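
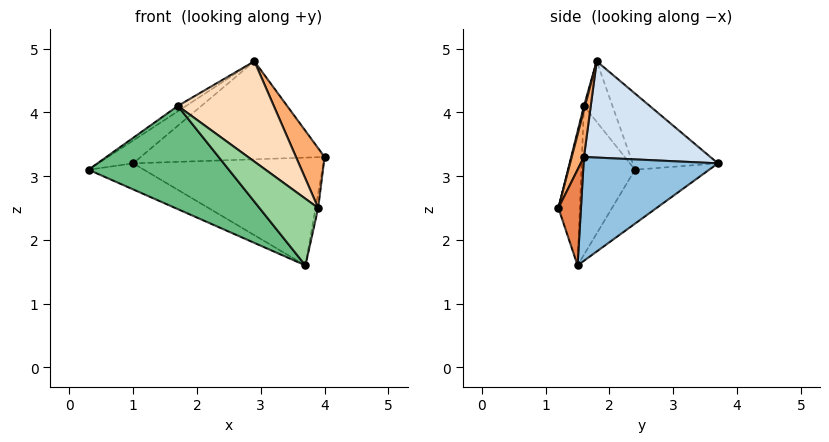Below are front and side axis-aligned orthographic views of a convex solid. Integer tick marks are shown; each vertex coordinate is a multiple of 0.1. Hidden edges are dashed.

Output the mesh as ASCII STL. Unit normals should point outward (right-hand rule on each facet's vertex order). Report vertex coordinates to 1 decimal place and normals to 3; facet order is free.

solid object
 facet normal -0.335 0.250 -0.909
  outer loop
   vertex 3.7 1.5 1.6
   vertex 0.3 2.4 3.1
   vertex 1.0 3.7 3.2
  endloop
 endfacet
 facet normal 0.570 0.808 -0.148
  outer loop
   vertex 3.7 1.5 1.6
   vertex 1.0 3.7 3.2
   vertex 4.0 1.6 3.3
  endloop
 endfacet
 facet normal -0.502 0.206 0.840
  outer loop
   vertex 2.9 1.8 4.8
   vertex 1.0 3.7 3.2
   vertex 0.3 2.4 3.1
  endloop
 endfacet
 facet normal 0.542 0.788 0.292
  outer loop
   vertex 2.9 1.8 4.8
   vertex 4.0 1.6 3.3
   vertex 1.0 3.7 3.2
  endloop
 endfacet
 facet normal 0.977 0.114 -0.179
  outer loop
   vertex 3.9 1.2 2.5
   vertex 3.7 1.5 1.6
   vertex 4.0 1.6 3.3
  endloop
 endfacet
 facet normal 0.363 -0.851 0.380
  outer loop
   vertex 3.9 1.2 2.5
   vertex 4.0 1.6 3.3
   vertex 2.9 1.8 4.8
  endloop
 endfacet
 facet normal -0.517 0.150 0.843
  outer loop
   vertex 1.7 1.6 4.1
   vertex 2.9 1.8 4.8
   vertex 0.3 2.4 3.1
  endloop
 endfacet
 facet normal 0.011 -0.966 0.257
  outer loop
   vertex 1.7 1.6 4.1
   vertex 3.9 1.2 2.5
   vertex 2.9 1.8 4.8
  endloop
 endfacet
 facet normal -0.346 -0.907 -0.241
  outer loop
   vertex 1.7 1.6 4.1
   vertex 0.3 2.4 3.1
   vertex 3.7 1.5 1.6
  endloop
 endfacet
 facet normal -0.334 -0.914 -0.230
  outer loop
   vertex 1.7 1.6 4.1
   vertex 3.7 1.5 1.6
   vertex 3.9 1.2 2.5
  endloop
 endfacet
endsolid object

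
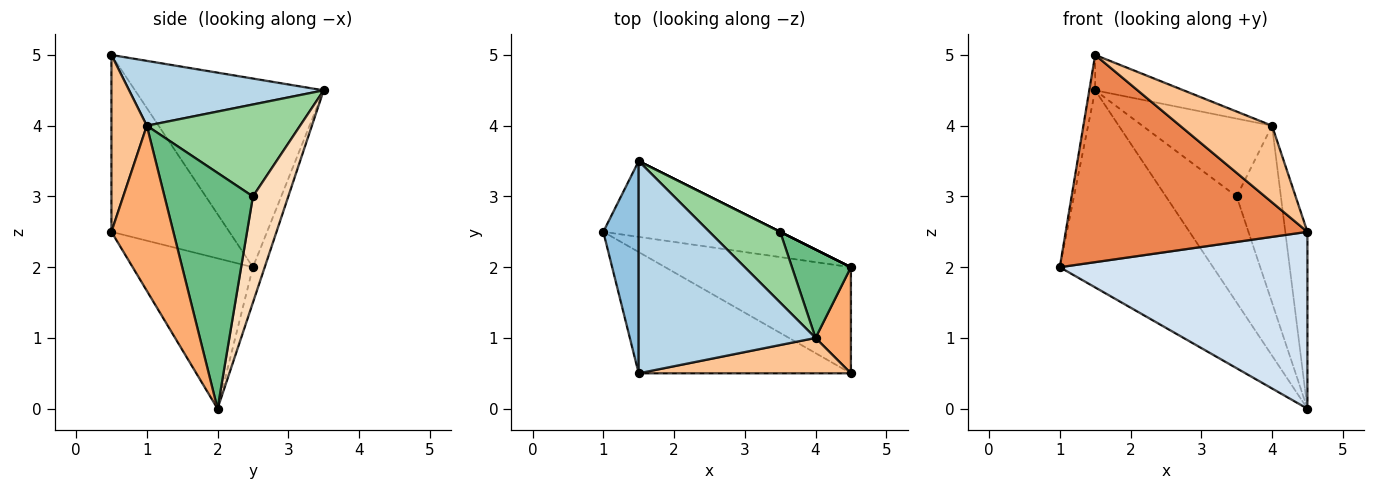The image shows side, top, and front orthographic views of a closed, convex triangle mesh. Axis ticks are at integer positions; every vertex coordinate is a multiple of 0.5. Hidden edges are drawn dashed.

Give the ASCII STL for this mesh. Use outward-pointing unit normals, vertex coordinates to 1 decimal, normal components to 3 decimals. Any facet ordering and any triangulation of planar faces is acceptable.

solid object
 facet normal -0.072 0.931 -0.358
  outer loop
   vertex 1.5 3.5 4.5
   vertex 4.5 2.0 0.0
   vertex 1.0 2.5 2.0
  endloop
 endfacet
 facet normal -0.982 0.031 0.184
  outer loop
   vertex 1.5 3.5 4.5
   vertex 1.0 2.5 2.0
   vertex 1.5 0.5 5.0
  endloop
 endfacet
 facet normal 0.340 0.155 0.928
  outer loop
   vertex 4.0 1.0 4.0
   vertex 1.5 3.5 4.5
   vertex 1.5 0.5 5.0
  endloop
 endfacet
 facet normal -0.384 -0.792 -0.475
  outer loop
   vertex 4.5 0.5 2.5
   vertex 1.0 2.5 2.0
   vertex 4.5 2.0 0.0
  endloop
 endfacet
 facet normal -0.388 -0.795 -0.466
  outer loop
   vertex 4.5 0.5 2.5
   vertex 1.5 0.5 5.0
   vertex 1.0 2.5 2.0
  endloop
 endfacet
 facet normal 0.923 0.330 0.198
  outer loop
   vertex 4.5 0.5 2.5
   vertex 4.5 2.0 0.0
   vertex 4.0 1.0 4.0
  endloop
 endfacet
 facet normal 0.330 -0.857 0.396
  outer loop
   vertex 4.5 0.5 2.5
   vertex 4.0 1.0 4.0
   vertex 1.5 0.5 5.0
  endloop
 endfacet
 facet normal 0.447 0.894 0.000
  outer loop
   vertex 3.5 2.5 3.0
   vertex 4.5 2.0 0.0
   vertex 1.5 3.5 4.5
  endloop
 endfacet
 facet normal 0.873 0.436 0.218
  outer loop
   vertex 3.5 2.5 3.0
   vertex 4.0 1.0 4.0
   vertex 4.5 2.0 0.0
  endloop
 endfacet
 facet normal 0.658 0.557 0.506
  outer loop
   vertex 3.5 2.5 3.0
   vertex 1.5 3.5 4.5
   vertex 4.0 1.0 4.0
  endloop
 endfacet
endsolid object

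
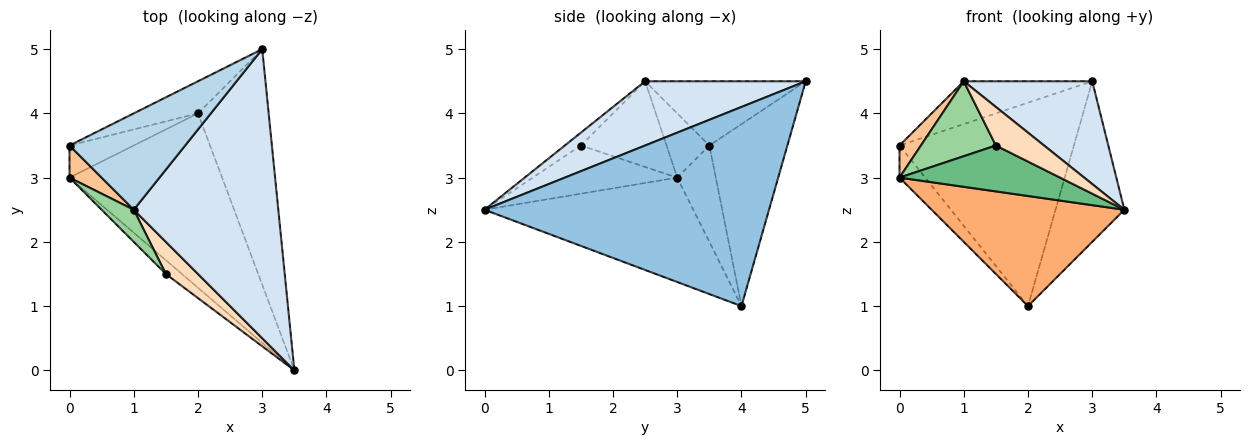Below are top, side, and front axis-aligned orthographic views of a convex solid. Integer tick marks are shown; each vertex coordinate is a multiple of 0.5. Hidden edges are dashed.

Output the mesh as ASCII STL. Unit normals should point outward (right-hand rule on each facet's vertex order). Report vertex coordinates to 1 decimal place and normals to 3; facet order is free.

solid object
 facet normal -0.404 0.903 -0.143
  outer loop
   vertex 2.0 4.0 1.0
   vertex 0.0 3.5 3.5
   vertex 3.0 5.0 4.5
  endloop
 endfacet
 facet normal 0.919 0.222 -0.326
  outer loop
   vertex 2.0 4.0 1.0
   vertex 3.0 5.0 4.5
   vertex 3.5 0.0 2.5
  endloop
 endfacet
 facet normal -0.453 0.362 0.815
  outer loop
   vertex 1.0 2.5 4.5
   vertex 3.0 5.0 4.5
   vertex 0.0 3.5 3.5
  endloop
 endfacet
 facet normal 0.386 -0.309 0.869
  outer loop
   vertex 1.0 2.5 4.5
   vertex 3.5 0.0 2.5
   vertex 3.0 5.0 4.5
  endloop
 endfacet
 facet normal -0.728 0.485 -0.485
  outer loop
   vertex 0.0 3.0 3.0
   vertex 0.0 3.5 3.5
   vertex 2.0 4.0 1.0
  endloop
 endfacet
 facet normal -0.501 -0.462 -0.732
  outer loop
   vertex 0.0 3.0 3.0
   vertex 2.0 4.0 1.0
   vertex 3.5 0.0 2.5
  endloop
 endfacet
 facet normal -0.816 -0.408 0.408
  outer loop
   vertex 0.0 3.0 3.0
   vertex 1.0 2.5 4.5
   vertex 0.0 3.5 3.5
  endloop
 endfacet
 facet normal -0.248 -0.744 0.620
  outer loop
   vertex 1.5 1.5 3.5
   vertex 3.5 0.0 2.5
   vertex 1.0 2.5 4.5
  endloop
 endfacet
 facet normal -0.653 -0.725 -0.218
  outer loop
   vertex 1.5 1.5 3.5
   vertex 0.0 3.0 3.0
   vertex 3.5 0.0 2.5
  endloop
 endfacet
 facet normal -0.724 -0.634 0.272
  outer loop
   vertex 1.5 1.5 3.5
   vertex 1.0 2.5 4.5
   vertex 0.0 3.0 3.0
  endloop
 endfacet
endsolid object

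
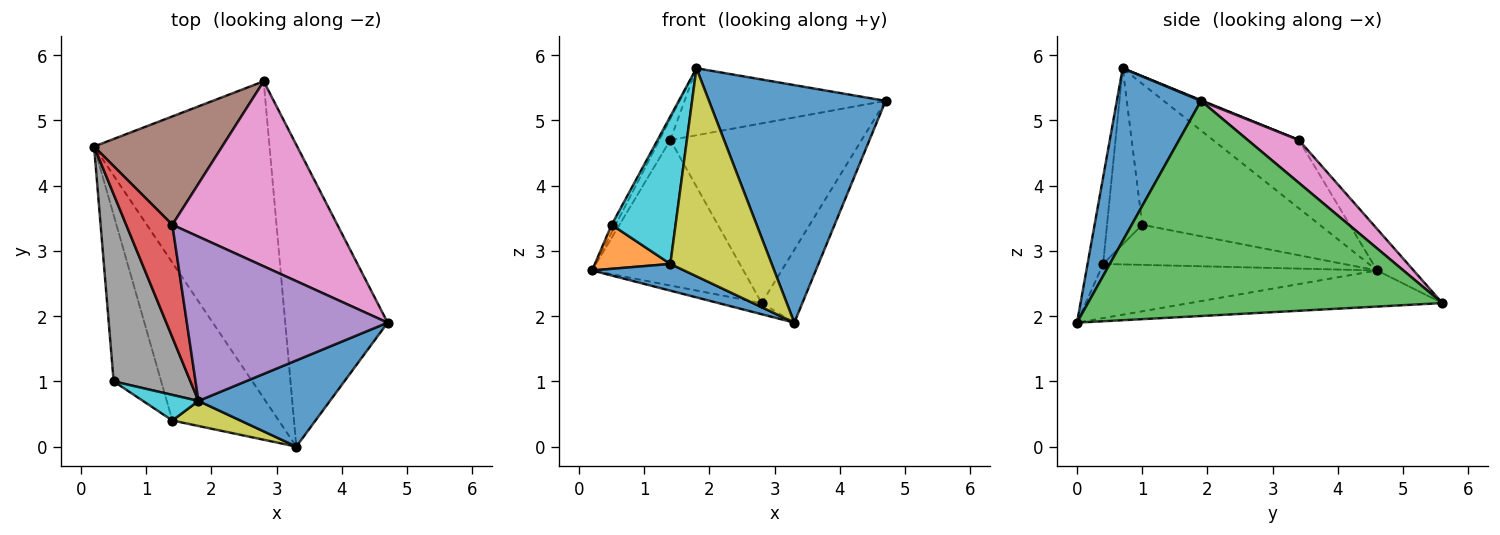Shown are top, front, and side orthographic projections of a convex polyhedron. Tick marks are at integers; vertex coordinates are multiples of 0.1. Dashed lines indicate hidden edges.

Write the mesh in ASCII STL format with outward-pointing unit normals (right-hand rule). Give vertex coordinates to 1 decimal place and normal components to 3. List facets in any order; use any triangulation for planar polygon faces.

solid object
 facet normal 0.409 -0.858 0.311
  outer loop
   vertex 3.3 0.0 1.9
   vertex 4.7 1.9 5.3
   vertex 1.8 0.7 5.8
  endloop
 endfacet
 facet normal -0.201 0.034 -0.979
  outer loop
   vertex 2.8 5.6 2.2
   vertex 3.3 0.0 1.9
   vertex 0.2 4.6 2.7
  endloop
 endfacet
 facet normal 0.898 0.103 -0.427
  outer loop
   vertex 2.8 5.6 2.2
   vertex 4.7 1.9 5.3
   vertex 3.3 0.0 1.9
  endloop
 endfacet
 facet normal -0.824 0.105 0.557
  outer loop
   vertex 1.4 3.4 4.7
   vertex 0.2 4.6 2.7
   vertex 1.8 0.7 5.8
  endloop
 endfacet
 facet normal 0.003 0.378 0.926
  outer loop
   vertex 1.4 3.4 4.7
   vertex 1.8 0.7 5.8
   vertex 4.7 1.9 5.3
  endloop
 endfacet
 facet normal -0.190 0.787 0.586
  outer loop
   vertex 1.4 3.4 4.7
   vertex 2.8 5.6 2.2
   vertex 0.2 4.6 2.7
  endloop
 endfacet
 facet normal 0.183 0.685 0.705
  outer loop
   vertex 1.4 3.4 4.7
   vertex 4.7 1.9 5.3
   vertex 2.8 5.6 2.2
  endloop
 endfacet
 facet normal -0.878 0.020 0.478
  outer loop
   vertex 0.5 1.0 3.4
   vertex 1.8 0.7 5.8
   vertex 0.2 4.6 2.7
  endloop
 endfacet
 facet normal -0.151 -0.981 0.118
  outer loop
   vertex 1.4 0.4 2.8
   vertex 3.3 0.0 1.9
   vertex 1.8 0.7 5.8
  endloop
 endfacet
 facet normal -0.477 -0.866 0.150
  outer loop
   vertex 1.4 0.4 2.8
   vertex 1.8 0.7 5.8
   vertex 0.5 1.0 3.4
  endloop
 endfacet
 facet normal -0.449 -0.149 -0.881
  outer loop
   vertex 1.4 0.4 2.8
   vertex 0.2 4.6 2.7
   vertex 3.3 0.0 1.9
  endloop
 endfacet
 facet normal -0.632 -0.198 -0.749
  outer loop
   vertex 1.4 0.4 2.8
   vertex 0.5 1.0 3.4
   vertex 0.2 4.6 2.7
  endloop
 endfacet
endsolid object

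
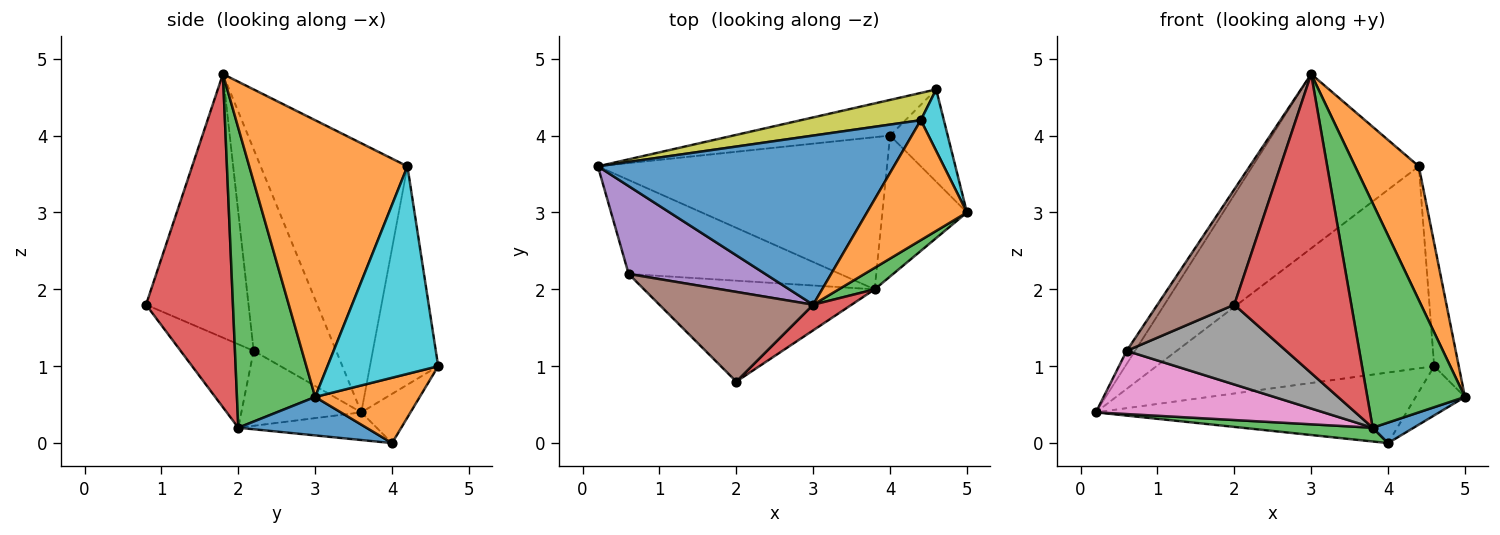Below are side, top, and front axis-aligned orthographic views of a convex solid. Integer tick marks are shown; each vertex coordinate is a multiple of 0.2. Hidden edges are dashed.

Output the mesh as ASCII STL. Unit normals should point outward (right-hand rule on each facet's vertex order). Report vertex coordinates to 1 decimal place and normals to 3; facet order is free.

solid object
 facet normal -0.535 0.606 0.588
  outer loop
   vertex 4.4 4.2 3.6
   vertex 0.2 3.6 0.4
   vertex 3.0 1.8 4.8
  endloop
 endfacet
 facet normal 0.880 -0.354 0.318
  outer loop
   vertex 4.4 4.2 3.6
   vertex 3.0 1.8 4.8
   vertex 5.0 3.0 0.6
  endloop
 endfacet
 facet normal 0.624 -0.778 0.075
  outer loop
   vertex 3.8 2.0 0.2
   vertex 5.0 3.0 0.6
   vertex 3.0 1.8 4.8
  endloop
 endfacet
 facet normal 0.595 -0.801 0.069
  outer loop
   vertex 3.8 2.0 0.2
   vertex 3.0 1.8 4.8
   vertex 2.0 0.8 1.8
  endloop
 endfacet
 facet normal -0.825 0.084 0.559
  outer loop
   vertex 0.6 2.2 1.2
   vertex 3.0 1.8 4.8
   vertex 0.2 3.6 0.4
  endloop
 endfacet
 facet normal -0.725 -0.544 0.423
  outer loop
   vertex 0.6 2.2 1.2
   vertex 2.0 0.8 1.8
   vertex 3.0 1.8 4.8
  endloop
 endfacet
 facet normal -0.282 -0.535 -0.796
  outer loop
   vertex 0.6 2.2 1.2
   vertex 0.2 3.6 0.4
   vertex 3.8 2.0 0.2
  endloop
 endfacet
 facet normal -0.273 -0.597 -0.755
  outer loop
   vertex 0.6 2.2 1.2
   vertex 3.8 2.0 0.2
   vertex 2.0 0.8 1.8
  endloop
 endfacet
 facet normal -0.237 0.963 0.130
  outer loop
   vertex 4.6 4.6 1.0
   vertex 0.2 3.6 0.4
   vertex 4.4 4.2 3.6
  endloop
 endfacet
 facet normal 0.970 0.216 0.108
  outer loop
   vertex 4.6 4.6 1.0
   vertex 4.4 4.2 3.6
   vertex 5.0 3.0 0.6
  endloop
 endfacet
 facet normal 0.410 -0.131 -0.902
  outer loop
   vertex 4.0 4.0 0.0
   vertex 5.0 3.0 0.6
   vertex 3.8 2.0 0.2
  endloop
 endfacet
 facet normal 0.707 0.333 -0.624
  outer loop
   vertex 4.0 4.0 0.0
   vertex 4.6 4.6 1.0
   vertex 5.0 3.0 0.6
  endloop
 endfacet
 facet normal -0.095 -0.090 -0.991
  outer loop
   vertex 4.0 4.0 0.0
   vertex 3.8 2.0 0.2
   vertex 0.2 3.6 0.4
  endloop
 endfacet
 facet normal -0.140 0.884 -0.446
  outer loop
   vertex 4.0 4.0 0.0
   vertex 0.2 3.6 0.4
   vertex 4.6 4.6 1.0
  endloop
 endfacet
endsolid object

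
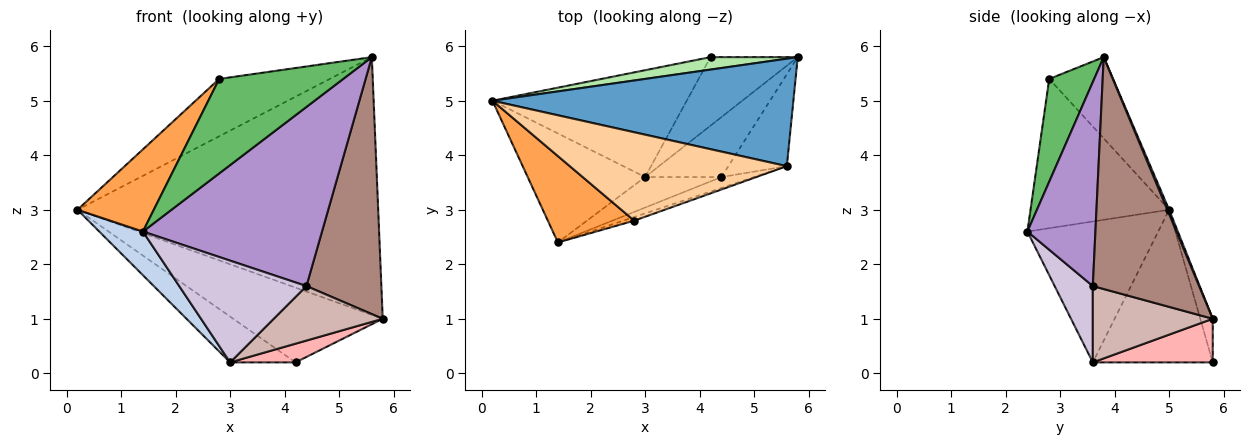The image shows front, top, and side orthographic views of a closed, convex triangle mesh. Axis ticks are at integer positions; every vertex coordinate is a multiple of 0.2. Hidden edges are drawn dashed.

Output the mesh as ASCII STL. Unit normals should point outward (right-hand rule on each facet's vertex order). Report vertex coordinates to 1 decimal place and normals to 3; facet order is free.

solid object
 facet normal 0.006 0.923 0.385
  outer loop
   vertex 5.6 3.8 5.8
   vertex 5.8 5.8 1.0
   vertex 0.2 5.0 3.0
  endloop
 endfacet
 facet normal -0.744 -0.248 -0.620
  outer loop
   vertex 3.0 3.6 0.2
   vertex 1.4 2.4 2.6
   vertex 0.2 5.0 3.0
  endloop
 endfacet
 facet normal -0.781 -0.430 0.452
  outer loop
   vertex 2.8 2.8 5.4
   vertex 0.2 5.0 3.0
   vertex 1.4 2.4 2.6
  endloop
 endfacet
 facet normal -0.300 0.519 0.800
  outer loop
   vertex 2.8 2.8 5.4
   vertex 5.6 3.8 5.8
   vertex 0.2 5.0 3.0
  endloop
 endfacet
 facet normal 0.341 -0.939 -0.036
  outer loop
   vertex 2.8 2.8 5.4
   vertex 1.4 2.4 2.6
   vertex 5.6 3.8 5.8
  endloop
 endfacet
 facet normal -0.082 0.983 0.164
  outer loop
   vertex 4.2 5.8 0.2
   vertex 0.2 5.0 3.0
   vertex 5.8 5.8 1.0
  endloop
 endfacet
 facet normal -0.585 0.319 -0.745
  outer loop
   vertex 4.2 5.8 0.2
   vertex 3.0 3.6 0.2
   vertex 0.2 5.0 3.0
  endloop
 endfacet
 facet normal 0.434 -0.237 -0.869
  outer loop
   vertex 4.2 5.8 0.2
   vertex 5.8 5.8 1.0
   vertex 3.0 3.6 0.2
  endloop
 endfacet
 facet normal 0.354 -0.933 -0.057
  outer loop
   vertex 4.4 3.6 1.6
   vertex 5.6 3.8 5.8
   vertex 1.4 2.4 2.6
  endloop
 endfacet
 facet normal 0.276 -0.921 -0.276
  outer loop
   vertex 4.4 3.6 1.6
   vertex 1.4 2.4 2.6
   vertex 3.0 3.6 0.2
  endloop
 endfacet
 facet normal 0.800 -0.564 -0.202
  outer loop
   vertex 4.4 3.6 1.6
   vertex 5.8 5.8 1.0
   vertex 5.6 3.8 5.8
  endloop
 endfacet
 facet normal 0.595 -0.541 -0.595
  outer loop
   vertex 4.4 3.6 1.6
   vertex 3.0 3.6 0.2
   vertex 5.8 5.8 1.0
  endloop
 endfacet
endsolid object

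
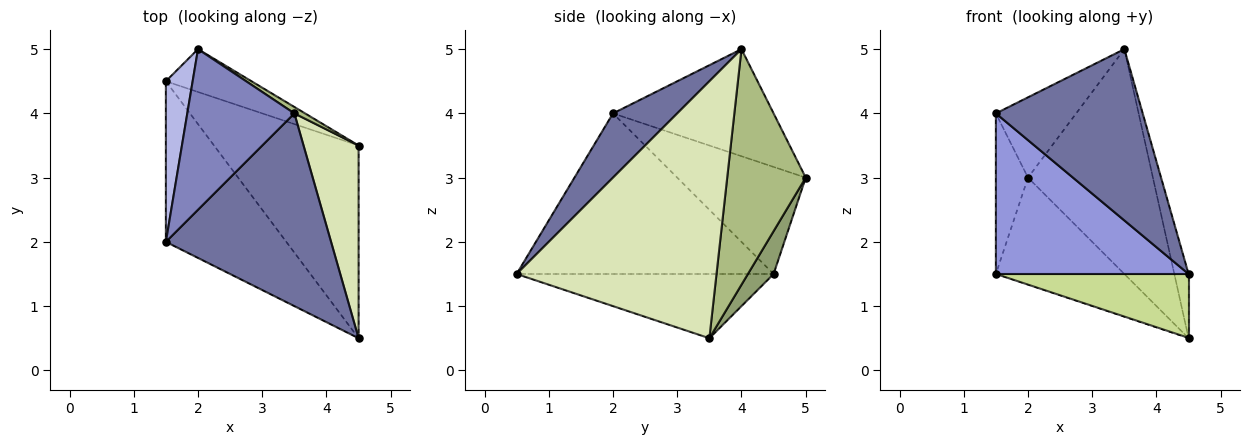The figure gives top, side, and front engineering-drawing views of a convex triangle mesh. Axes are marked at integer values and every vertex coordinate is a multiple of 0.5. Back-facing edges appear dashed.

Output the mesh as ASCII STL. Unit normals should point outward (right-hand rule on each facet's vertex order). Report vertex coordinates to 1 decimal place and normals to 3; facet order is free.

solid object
 facet normal 0.279 -0.638 0.718
  outer loop
   vertex 3.5 4.0 5.0
   vertex 1.5 2.0 4.0
   vertex 4.5 0.5 1.5
  endloop
 endfacet
 facet normal -0.667 0.333 0.667
  outer loop
   vertex 3.5 4.0 5.0
   vertex 2.0 5.0 3.0
   vertex 1.5 2.0 4.0
  endloop
 endfacet
 facet normal -0.686 -0.514 -0.514
  outer loop
   vertex 1.5 4.5 1.5
   vertex 4.5 0.5 1.5
   vertex 1.5 2.0 4.0
  endloop
 endfacet
 facet normal -0.943 0.236 0.236
  outer loop
   vertex 1.5 4.5 1.5
   vertex 1.5 2.0 4.0
   vertex 2.0 5.0 3.0
  endloop
 endfacet
 facet normal 0.183 0.913 -0.365
  outer loop
   vertex 4.5 3.5 0.5
   vertex 1.5 4.5 1.5
   vertex 2.0 5.0 3.0
  endloop
 endfacet
 facet normal 0.532 0.846 0.024
  outer loop
   vertex 4.5 3.5 0.5
   vertex 2.0 5.0 3.0
   vertex 3.5 4.0 5.0
  endloop
 endfacet
 facet normal -0.389 -0.291 -0.874
  outer loop
   vertex 4.5 3.5 0.5
   vertex 4.5 0.5 1.5
   vertex 1.5 4.5 1.5
  endloop
 endfacet
 facet normal 0.975 0.070 0.209
  outer loop
   vertex 4.5 3.5 0.5
   vertex 3.5 4.0 5.0
   vertex 4.5 0.5 1.5
  endloop
 endfacet
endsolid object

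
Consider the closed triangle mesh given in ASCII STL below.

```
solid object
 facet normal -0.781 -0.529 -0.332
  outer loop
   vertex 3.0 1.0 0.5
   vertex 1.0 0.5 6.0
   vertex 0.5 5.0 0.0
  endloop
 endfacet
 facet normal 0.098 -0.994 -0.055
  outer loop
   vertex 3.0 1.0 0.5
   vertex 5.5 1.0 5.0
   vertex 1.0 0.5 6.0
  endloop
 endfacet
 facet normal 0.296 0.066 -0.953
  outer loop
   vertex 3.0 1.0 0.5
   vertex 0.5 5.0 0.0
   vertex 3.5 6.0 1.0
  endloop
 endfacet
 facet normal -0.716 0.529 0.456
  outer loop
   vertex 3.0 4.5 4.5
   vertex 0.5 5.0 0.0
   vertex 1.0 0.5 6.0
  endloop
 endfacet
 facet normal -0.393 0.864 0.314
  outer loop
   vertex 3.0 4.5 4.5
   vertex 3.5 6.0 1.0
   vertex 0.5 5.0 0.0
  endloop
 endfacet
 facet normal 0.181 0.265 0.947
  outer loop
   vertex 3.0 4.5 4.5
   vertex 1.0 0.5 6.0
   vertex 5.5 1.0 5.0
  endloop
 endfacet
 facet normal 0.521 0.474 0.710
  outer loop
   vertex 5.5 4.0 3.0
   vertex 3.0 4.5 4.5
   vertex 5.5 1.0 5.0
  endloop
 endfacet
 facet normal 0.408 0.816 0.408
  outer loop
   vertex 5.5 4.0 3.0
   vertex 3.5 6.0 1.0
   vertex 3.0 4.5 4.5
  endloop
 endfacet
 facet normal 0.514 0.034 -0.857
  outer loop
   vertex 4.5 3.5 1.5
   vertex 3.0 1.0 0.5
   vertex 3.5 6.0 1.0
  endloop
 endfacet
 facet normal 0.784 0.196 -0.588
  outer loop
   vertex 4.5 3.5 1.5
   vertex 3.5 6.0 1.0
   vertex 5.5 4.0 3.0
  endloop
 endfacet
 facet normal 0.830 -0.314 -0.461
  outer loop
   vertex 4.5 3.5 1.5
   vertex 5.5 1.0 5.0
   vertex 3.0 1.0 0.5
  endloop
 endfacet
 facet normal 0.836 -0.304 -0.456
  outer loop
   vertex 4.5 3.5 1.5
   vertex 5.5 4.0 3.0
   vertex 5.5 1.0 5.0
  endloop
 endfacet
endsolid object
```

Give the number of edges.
18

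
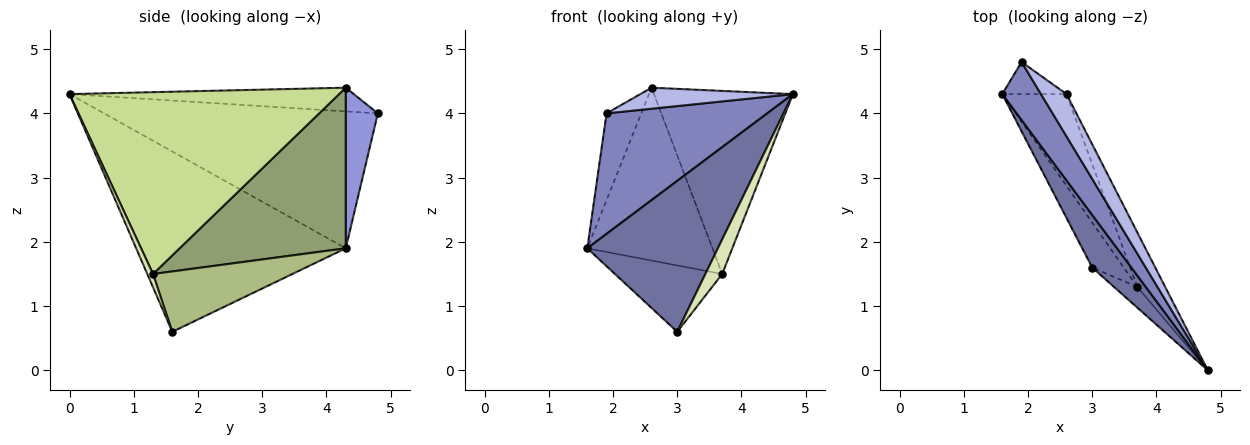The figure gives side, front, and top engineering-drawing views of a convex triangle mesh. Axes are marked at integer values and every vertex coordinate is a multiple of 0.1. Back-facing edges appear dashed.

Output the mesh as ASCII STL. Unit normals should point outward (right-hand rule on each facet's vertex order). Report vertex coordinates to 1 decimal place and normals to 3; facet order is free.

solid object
 facet normal -0.835 -0.520 0.181
  outer loop
   vertex 3.0 1.6 0.6
   vertex 4.8 0.0 4.3
   vertex 1.6 4.3 1.9
  endloop
 endfacet
 facet normal -0.838 -0.492 0.237
  outer loop
   vertex 1.9 4.8 4.0
   vertex 1.6 4.3 1.9
   vertex 4.8 0.0 4.3
  endloop
 endfacet
 facet normal 0.656 0.708 -0.262
  outer loop
   vertex 1.9 4.8 4.0
   vertex 2.6 4.3 4.4
   vertex 1.6 4.3 1.9
  endloop
 endfacet
 facet normal -0.639 -0.343 0.689
  outer loop
   vertex 1.9 4.8 4.0
   vertex 4.8 0.0 4.3
   vertex 2.6 4.3 4.4
  endloop
 endfacet
 facet normal 0.761 0.573 -0.304
  outer loop
   vertex 3.7 1.3 1.5
   vertex 1.6 4.3 1.9
   vertex 2.6 4.3 4.4
  endloop
 endfacet
 facet normal 0.732 0.564 -0.382
  outer loop
   vertex 3.7 1.3 1.5
   vertex 3.0 1.6 0.6
   vertex 1.6 4.3 1.9
  endloop
 endfacet
 facet normal 0.881 0.454 -0.135
  outer loop
   vertex 3.7 1.3 1.5
   vertex 2.6 4.3 4.4
   vertex 4.8 0.0 4.3
  endloop
 endfacet
 facet normal 0.280 -0.824 -0.493
  outer loop
   vertex 3.7 1.3 1.5
   vertex 4.8 0.0 4.3
   vertex 3.0 1.6 0.6
  endloop
 endfacet
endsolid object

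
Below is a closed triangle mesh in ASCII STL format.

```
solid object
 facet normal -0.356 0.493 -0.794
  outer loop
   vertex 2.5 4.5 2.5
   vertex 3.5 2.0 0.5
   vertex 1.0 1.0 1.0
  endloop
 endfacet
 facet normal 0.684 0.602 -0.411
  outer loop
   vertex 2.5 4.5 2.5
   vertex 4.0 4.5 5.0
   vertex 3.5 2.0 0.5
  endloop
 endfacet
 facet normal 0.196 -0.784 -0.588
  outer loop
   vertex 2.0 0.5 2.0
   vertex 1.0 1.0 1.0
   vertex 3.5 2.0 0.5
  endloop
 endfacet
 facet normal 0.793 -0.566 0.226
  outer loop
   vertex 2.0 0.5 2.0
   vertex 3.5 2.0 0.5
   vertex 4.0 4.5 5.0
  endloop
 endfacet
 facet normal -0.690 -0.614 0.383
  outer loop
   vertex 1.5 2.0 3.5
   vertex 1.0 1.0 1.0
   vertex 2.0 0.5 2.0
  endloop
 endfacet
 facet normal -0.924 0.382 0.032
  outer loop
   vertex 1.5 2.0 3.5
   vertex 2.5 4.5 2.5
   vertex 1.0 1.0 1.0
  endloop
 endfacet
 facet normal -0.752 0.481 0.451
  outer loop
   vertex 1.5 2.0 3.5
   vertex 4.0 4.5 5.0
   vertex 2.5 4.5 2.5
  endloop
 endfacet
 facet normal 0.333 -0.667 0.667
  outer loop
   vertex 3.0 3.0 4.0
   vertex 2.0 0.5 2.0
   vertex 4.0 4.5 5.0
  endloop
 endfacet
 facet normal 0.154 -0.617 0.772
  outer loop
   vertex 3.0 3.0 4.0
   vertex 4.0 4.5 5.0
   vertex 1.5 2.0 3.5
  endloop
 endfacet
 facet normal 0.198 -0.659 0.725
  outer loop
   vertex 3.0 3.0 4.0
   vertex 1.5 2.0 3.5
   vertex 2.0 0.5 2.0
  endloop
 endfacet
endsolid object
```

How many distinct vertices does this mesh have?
7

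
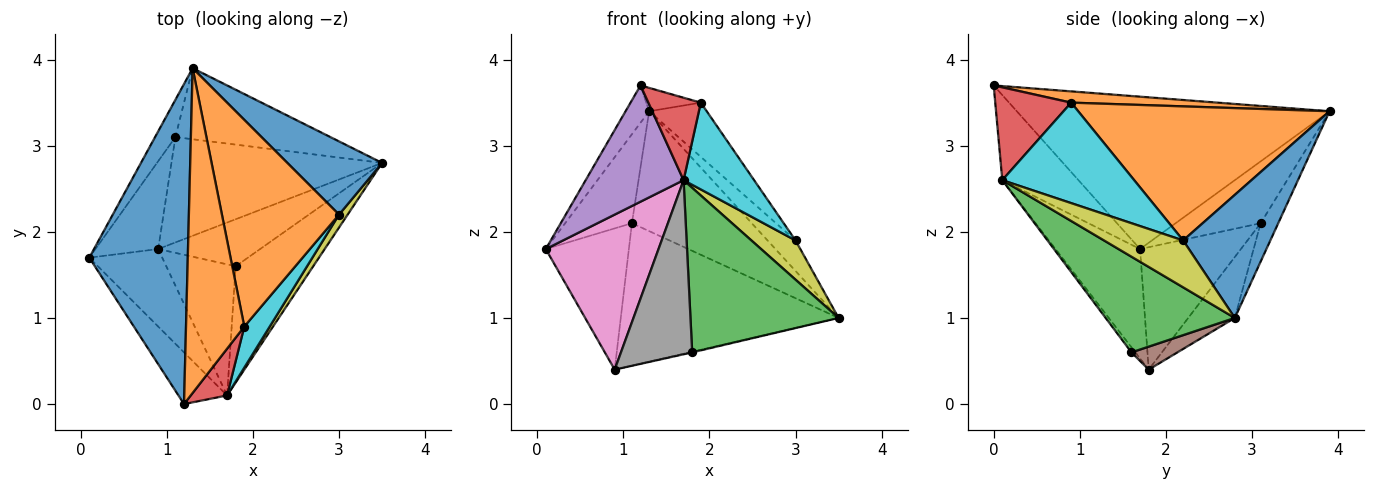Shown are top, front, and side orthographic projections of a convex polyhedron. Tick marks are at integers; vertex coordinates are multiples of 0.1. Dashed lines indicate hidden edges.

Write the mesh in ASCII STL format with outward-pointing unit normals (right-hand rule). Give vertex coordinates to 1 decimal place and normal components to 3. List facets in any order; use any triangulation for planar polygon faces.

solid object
 facet normal -0.838 0.063 0.542
  outer loop
   vertex 1.3 3.9 3.4
   vertex 0.1 1.7 1.8
   vertex 1.2 0.0 3.7
  endloop
 endfacet
 facet normal 0.189 0.070 0.979
  outer loop
   vertex 1.9 0.9 3.5
   vertex 1.3 3.9 3.4
   vertex 1.2 0.0 3.7
  endloop
 endfacet
 facet normal 0.580 -0.665 -0.470
  outer loop
   vertex 1.7 0.1 2.6
   vertex 1.8 1.6 0.6
   vertex 3.5 2.8 1.0
  endloop
 endfacet
 facet normal 0.783 -0.541 0.307
  outer loop
   vertex 1.7 0.1 2.6
   vertex 1.9 0.9 3.5
   vertex 1.2 0.0 3.7
  endloop
 endfacet
 facet normal -0.579 -0.745 -0.331
  outer loop
   vertex 1.7 0.1 2.6
   vertex 1.2 0.0 3.7
   vertex 0.1 1.7 1.8
  endloop
 endfacet
 facet normal 0.220 0.014 -0.975
  outer loop
   vertex 0.9 1.8 0.4
   vertex 3.5 2.8 1.0
   vertex 1.8 1.6 0.6
  endloop
 endfacet
 facet normal -0.557 -0.743 -0.371
  outer loop
   vertex 0.9 1.8 0.4
   vertex 1.7 0.1 2.6
   vertex 0.1 1.7 1.8
  endloop
 endfacet
 facet normal -0.044 -0.798 -0.601
  outer loop
   vertex 0.9 1.8 0.4
   vertex 1.8 1.6 0.6
   vertex 1.7 0.1 2.6
  endloop
 endfacet
 facet normal 0.862 -0.481 0.158
  outer loop
   vertex 3.0 2.2 1.9
   vertex 1.7 0.1 2.6
   vertex 3.5 2.8 1.0
  endloop
 endfacet
 facet normal 0.861 -0.460 0.218
  outer loop
   vertex 3.0 2.2 1.9
   vertex 1.9 0.9 3.5
   vertex 1.7 0.1 2.6
  endloop
 endfacet
 facet normal 0.768 0.247 0.591
  outer loop
   vertex 3.0 2.2 1.9
   vertex 3.5 2.8 1.0
   vertex 1.3 3.9 3.4
  endloop
 endfacet
 facet normal 0.742 0.170 0.648
  outer loop
   vertex 3.0 2.2 1.9
   vertex 1.3 3.9 3.4
   vertex 1.9 0.9 3.5
  endloop
 endfacet
 facet normal -0.125 0.853 -0.506
  outer loop
   vertex 1.1 3.1 2.1
   vertex 1.3 3.9 3.4
   vertex 3.5 2.8 1.0
  endloop
 endfacet
 facet normal -0.170 0.792 -0.586
  outer loop
   vertex 1.1 3.1 2.1
   vertex 3.5 2.8 1.0
   vertex 0.9 1.8 0.4
  endloop
 endfacet
 facet normal -0.762 0.598 -0.251
  outer loop
   vertex 1.1 3.1 2.1
   vertex 0.1 1.7 1.8
   vertex 1.3 3.9 3.4
  endloop
 endfacet
 facet normal -0.718 0.591 -0.368
  outer loop
   vertex 1.1 3.1 2.1
   vertex 0.9 1.8 0.4
   vertex 0.1 1.7 1.8
  endloop
 endfacet
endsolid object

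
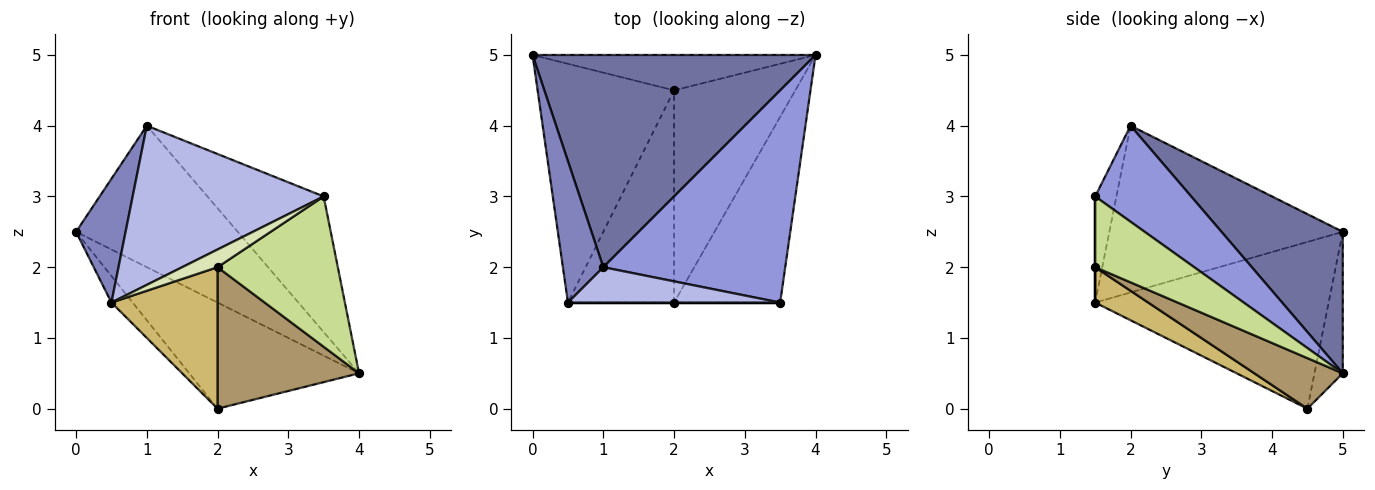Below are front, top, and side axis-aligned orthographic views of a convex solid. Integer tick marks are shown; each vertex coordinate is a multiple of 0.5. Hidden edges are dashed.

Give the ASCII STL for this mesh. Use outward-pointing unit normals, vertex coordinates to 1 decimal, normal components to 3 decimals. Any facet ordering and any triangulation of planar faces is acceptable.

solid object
 facet normal 0.384 0.512 0.768
  outer loop
   vertex 1.0 2.0 4.0
   vertex 4.0 5.0 0.5
   vertex 0.0 5.0 2.5
  endloop
 endfacet
 facet normal -0.952 -0.202 0.231
  outer loop
   vertex 1.0 2.0 4.0
   vertex 0.0 5.0 2.5
   vertex 0.5 1.5 1.5
  endloop
 endfacet
 facet normal 0.406 0.492 0.770
  outer loop
   vertex 3.5 1.5 3.0
   vertex 4.0 5.0 0.5
   vertex 1.0 2.0 4.0
  endloop
 endfacet
 facet normal -0.108 -0.970 0.216
  outer loop
   vertex 3.5 1.5 3.0
   vertex 1.0 2.0 4.0
   vertex 0.5 1.5 1.5
  endloop
 endfacet
 facet normal -0.156 0.937 -0.312
  outer loop
   vertex 2.0 4.5 0.0
   vertex 0.0 5.0 2.5
   vertex 4.0 5.0 0.5
  endloop
 endfacet
 facet normal -0.772 0.070 -0.632
  outer loop
   vertex 2.0 4.5 0.0
   vertex 0.5 1.5 1.5
   vertex 0.0 5.0 2.5
  endloop
 endfacet
 facet normal 0.460 -0.559 -0.690
  outer loop
   vertex 2.0 1.5 2.0
   vertex 4.0 5.0 0.5
   vertex 3.5 1.5 3.0
  endloop
 endfacet
 facet normal 0.000 -1.000 0.000
  outer loop
   vertex 2.0 1.5 2.0
   vertex 3.5 1.5 3.0
   vertex 0.5 1.5 1.5
  endloop
 endfacet
 facet normal 0.328 -0.524 -0.786
  outer loop
   vertex 2.0 1.5 2.0
   vertex 2.0 4.5 0.0
   vertex 4.0 5.0 0.5
  endloop
 endfacet
 facet normal 0.267 -0.535 -0.802
  outer loop
   vertex 2.0 1.5 2.0
   vertex 0.5 1.5 1.5
   vertex 2.0 4.5 0.0
  endloop
 endfacet
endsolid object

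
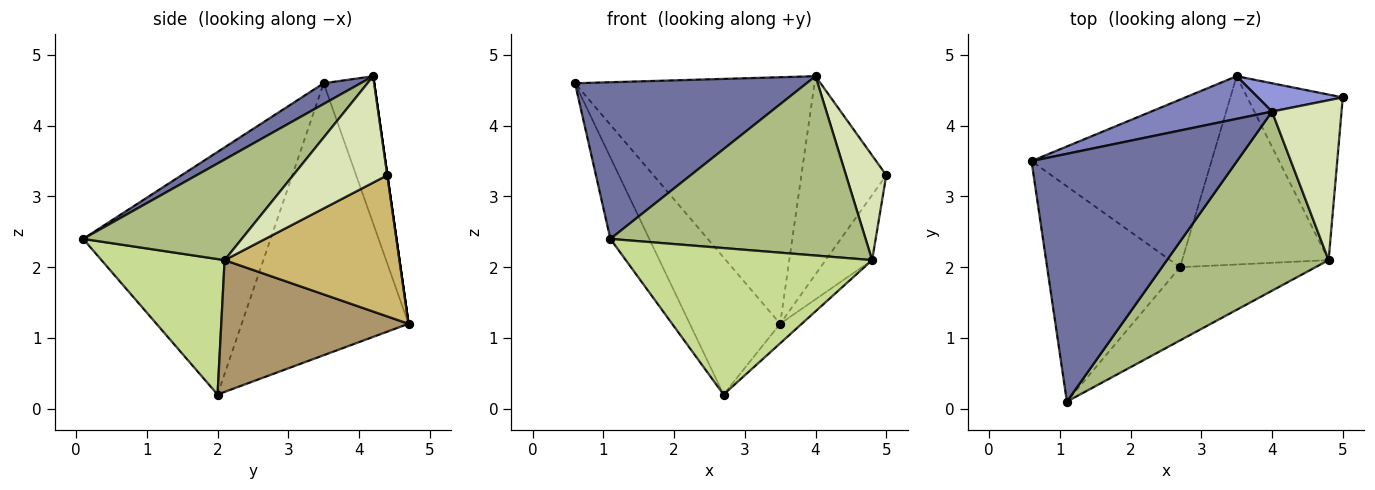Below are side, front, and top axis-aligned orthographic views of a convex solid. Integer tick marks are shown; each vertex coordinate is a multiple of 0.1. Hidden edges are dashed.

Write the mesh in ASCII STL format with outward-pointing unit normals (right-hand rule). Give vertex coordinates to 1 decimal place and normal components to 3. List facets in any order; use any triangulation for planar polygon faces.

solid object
 facet normal 0.085 -0.532 0.842
  outer loop
   vertex 4.0 4.2 4.7
   vertex 0.6 3.5 4.6
   vertex 1.1 0.1 2.4
  endloop
 endfacet
 facet normal -0.204 0.965 0.167
  outer loop
   vertex 4.0 4.2 4.7
   vertex 3.5 4.7 1.2
   vertex 0.6 3.5 4.6
  endloop
 endfacet
 facet normal 0.000 0.990 0.141
  outer loop
   vertex 4.0 4.2 4.7
   vertex 5.0 4.4 3.3
   vertex 3.5 4.7 1.2
  endloop
 endfacet
 facet normal -0.863 0.179 -0.473
  outer loop
   vertex 2.7 2.0 0.2
   vertex 1.1 0.1 2.4
   vertex 0.6 3.5 4.6
  endloop
 endfacet
 facet normal -0.760 0.411 -0.503
  outer loop
   vertex 2.7 2.0 0.2
   vertex 0.6 3.5 4.6
   vertex 3.5 4.7 1.2
  endloop
 endfacet
 facet normal 0.403 -0.648 0.647
  outer loop
   vertex 4.8 2.1 2.1
   vertex 4.0 4.2 4.7
   vertex 1.1 0.1 2.4
  endloop
 endfacet
 facet normal 0.408 -0.816 -0.408
  outer loop
   vertex 4.8 2.1 2.1
   vertex 1.1 0.1 2.4
   vertex 2.7 2.0 0.2
  endloop
 endfacet
 facet normal 0.788 -0.337 0.515
  outer loop
   vertex 4.8 2.1 2.1
   vertex 5.0 4.4 3.3
   vertex 4.0 4.2 4.7
  endloop
 endfacet
 facet normal 0.667 0.077 -0.741
  outer loop
   vertex 4.8 2.1 2.1
   vertex 2.7 2.0 0.2
   vertex 3.5 4.7 1.2
  endloop
 endfacet
 facet normal 0.809 0.215 -0.547
  outer loop
   vertex 4.8 2.1 2.1
   vertex 3.5 4.7 1.2
   vertex 5.0 4.4 3.3
  endloop
 endfacet
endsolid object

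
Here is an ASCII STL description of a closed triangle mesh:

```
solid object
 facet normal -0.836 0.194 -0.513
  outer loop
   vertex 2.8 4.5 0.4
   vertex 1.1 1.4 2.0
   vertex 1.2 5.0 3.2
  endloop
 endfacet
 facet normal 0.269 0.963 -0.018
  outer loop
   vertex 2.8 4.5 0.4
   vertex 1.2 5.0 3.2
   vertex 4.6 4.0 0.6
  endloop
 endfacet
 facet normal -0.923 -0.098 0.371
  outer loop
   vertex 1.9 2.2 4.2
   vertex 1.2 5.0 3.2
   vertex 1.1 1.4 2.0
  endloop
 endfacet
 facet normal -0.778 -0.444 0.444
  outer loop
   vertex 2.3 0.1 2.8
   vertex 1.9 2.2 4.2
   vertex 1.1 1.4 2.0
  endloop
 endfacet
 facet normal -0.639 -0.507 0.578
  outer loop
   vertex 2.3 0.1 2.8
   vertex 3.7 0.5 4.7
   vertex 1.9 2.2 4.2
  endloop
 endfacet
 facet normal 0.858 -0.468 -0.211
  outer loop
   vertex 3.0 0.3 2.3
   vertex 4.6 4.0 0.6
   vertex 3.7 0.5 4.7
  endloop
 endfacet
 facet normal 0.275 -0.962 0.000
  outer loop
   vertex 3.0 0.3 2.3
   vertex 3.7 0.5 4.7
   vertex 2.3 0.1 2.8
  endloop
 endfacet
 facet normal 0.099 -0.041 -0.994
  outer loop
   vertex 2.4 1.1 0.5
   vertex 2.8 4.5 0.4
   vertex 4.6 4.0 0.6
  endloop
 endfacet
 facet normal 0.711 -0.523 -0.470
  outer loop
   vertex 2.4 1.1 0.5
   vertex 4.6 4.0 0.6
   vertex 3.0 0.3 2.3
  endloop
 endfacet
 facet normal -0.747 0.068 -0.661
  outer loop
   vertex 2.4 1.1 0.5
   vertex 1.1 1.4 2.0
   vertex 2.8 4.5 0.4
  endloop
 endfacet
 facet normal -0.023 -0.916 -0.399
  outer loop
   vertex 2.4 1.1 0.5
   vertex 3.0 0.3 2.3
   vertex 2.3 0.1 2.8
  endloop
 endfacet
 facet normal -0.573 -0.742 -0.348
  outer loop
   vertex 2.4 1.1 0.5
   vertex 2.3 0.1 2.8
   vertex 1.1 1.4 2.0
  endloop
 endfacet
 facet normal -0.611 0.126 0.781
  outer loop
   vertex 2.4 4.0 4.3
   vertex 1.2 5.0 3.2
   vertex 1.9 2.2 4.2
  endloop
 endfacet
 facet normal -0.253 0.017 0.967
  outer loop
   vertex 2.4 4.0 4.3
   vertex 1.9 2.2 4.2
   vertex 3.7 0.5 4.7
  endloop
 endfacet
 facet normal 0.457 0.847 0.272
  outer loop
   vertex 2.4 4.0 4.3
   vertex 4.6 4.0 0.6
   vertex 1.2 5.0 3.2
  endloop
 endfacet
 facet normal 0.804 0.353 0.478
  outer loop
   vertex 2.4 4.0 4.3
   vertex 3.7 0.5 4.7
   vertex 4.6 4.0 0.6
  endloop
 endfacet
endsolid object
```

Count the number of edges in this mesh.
24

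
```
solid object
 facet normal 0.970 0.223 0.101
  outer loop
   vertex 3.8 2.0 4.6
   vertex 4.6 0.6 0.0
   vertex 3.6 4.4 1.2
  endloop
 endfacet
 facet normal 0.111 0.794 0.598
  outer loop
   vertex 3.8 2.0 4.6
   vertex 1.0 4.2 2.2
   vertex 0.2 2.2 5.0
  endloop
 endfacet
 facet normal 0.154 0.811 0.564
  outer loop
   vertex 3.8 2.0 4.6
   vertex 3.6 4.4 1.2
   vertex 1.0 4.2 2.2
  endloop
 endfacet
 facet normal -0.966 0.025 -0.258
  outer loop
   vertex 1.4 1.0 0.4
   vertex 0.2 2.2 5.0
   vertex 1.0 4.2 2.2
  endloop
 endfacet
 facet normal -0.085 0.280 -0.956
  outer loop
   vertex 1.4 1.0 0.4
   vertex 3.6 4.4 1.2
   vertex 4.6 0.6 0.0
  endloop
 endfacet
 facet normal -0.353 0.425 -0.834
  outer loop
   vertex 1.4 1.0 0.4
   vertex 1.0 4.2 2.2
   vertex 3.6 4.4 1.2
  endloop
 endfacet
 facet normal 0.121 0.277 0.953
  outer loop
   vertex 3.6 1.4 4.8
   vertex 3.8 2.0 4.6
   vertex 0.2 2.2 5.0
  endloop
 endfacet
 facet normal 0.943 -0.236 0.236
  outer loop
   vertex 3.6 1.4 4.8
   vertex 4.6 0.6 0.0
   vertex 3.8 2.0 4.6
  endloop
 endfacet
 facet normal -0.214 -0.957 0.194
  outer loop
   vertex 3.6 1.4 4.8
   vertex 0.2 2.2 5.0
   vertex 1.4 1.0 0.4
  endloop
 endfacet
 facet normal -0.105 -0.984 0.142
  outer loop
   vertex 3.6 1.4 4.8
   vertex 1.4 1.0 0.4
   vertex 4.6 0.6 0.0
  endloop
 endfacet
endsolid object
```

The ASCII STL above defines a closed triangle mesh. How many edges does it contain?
15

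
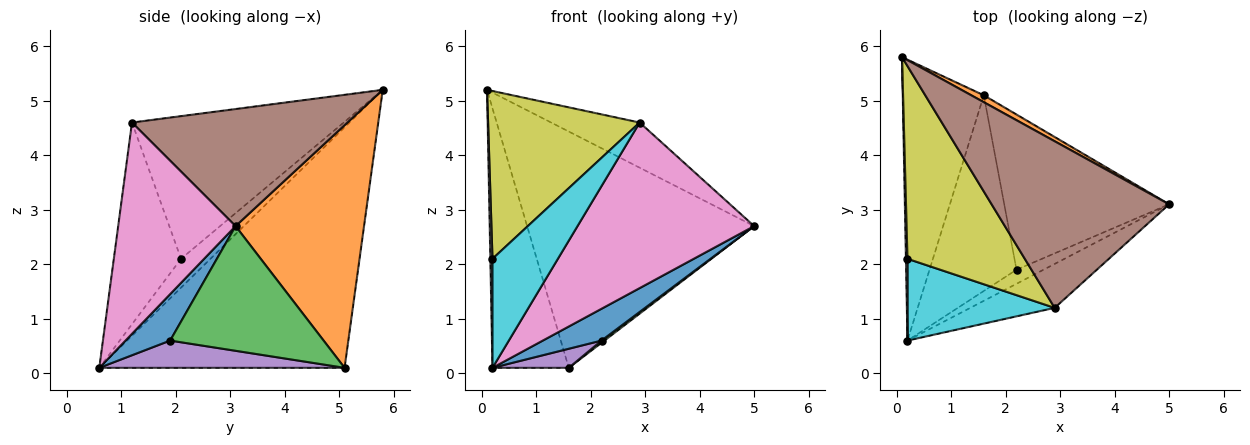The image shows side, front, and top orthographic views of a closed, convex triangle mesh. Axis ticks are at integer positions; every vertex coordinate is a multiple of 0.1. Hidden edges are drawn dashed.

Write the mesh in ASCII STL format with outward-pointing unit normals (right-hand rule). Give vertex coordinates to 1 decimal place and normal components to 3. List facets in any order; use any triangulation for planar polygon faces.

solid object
 facet normal 0.571 -0.751 -0.332
  outer loop
   vertex 2.2 1.9 0.6
   vertex 5.0 3.1 2.7
   vertex 0.2 0.6 0.1
  endloop
 endfacet
 facet normal 0.492 0.870 0.025
  outer loop
   vertex 1.6 5.1 0.1
   vertex 0.1 5.8 5.2
   vertex 5.0 3.1 2.7
  endloop
 endfacet
 facet normal 0.603 -0.012 -0.798
  outer loop
   vertex 1.6 5.1 0.1
   vertex 5.0 3.1 2.7
   vertex 2.2 1.9 0.6
  endloop
 endfacet
 facet normal -0.909 0.283 -0.306
  outer loop
   vertex 1.6 5.1 0.1
   vertex 0.2 0.6 0.1
   vertex 0.1 5.8 5.2
  endloop
 endfacet
 facet normal 0.298 -0.093 -0.950
  outer loop
   vertex 1.6 5.1 0.1
   vertex 2.2 1.9 0.6
   vertex 0.2 0.6 0.1
  endloop
 endfacet
 facet normal 0.537 0.221 0.814
  outer loop
   vertex 2.9 1.2 4.6
   vertex 5.0 3.1 2.7
   vertex 0.1 5.8 5.2
  endloop
 endfacet
 facet normal 0.540 -0.813 -0.216
  outer loop
   vertex 2.9 1.2 4.6
   vertex 0.2 0.6 0.1
   vertex 5.0 3.1 2.7
  endloop
 endfacet
 facet normal -0.996 -0.072 0.054
  outer loop
   vertex 0.2 2.1 2.1
   vertex 0.1 5.8 5.2
   vertex 0.2 0.6 0.1
  endloop
 endfacet
 facet normal -0.676 -0.484 0.556
  outer loop
   vertex 0.2 2.1 2.1
   vertex 2.9 1.2 4.6
   vertex 0.1 5.8 5.2
  endloop
 endfacet
 facet normal -0.635 -0.618 0.463
  outer loop
   vertex 0.2 2.1 2.1
   vertex 0.2 0.6 0.1
   vertex 2.9 1.2 4.6
  endloop
 endfacet
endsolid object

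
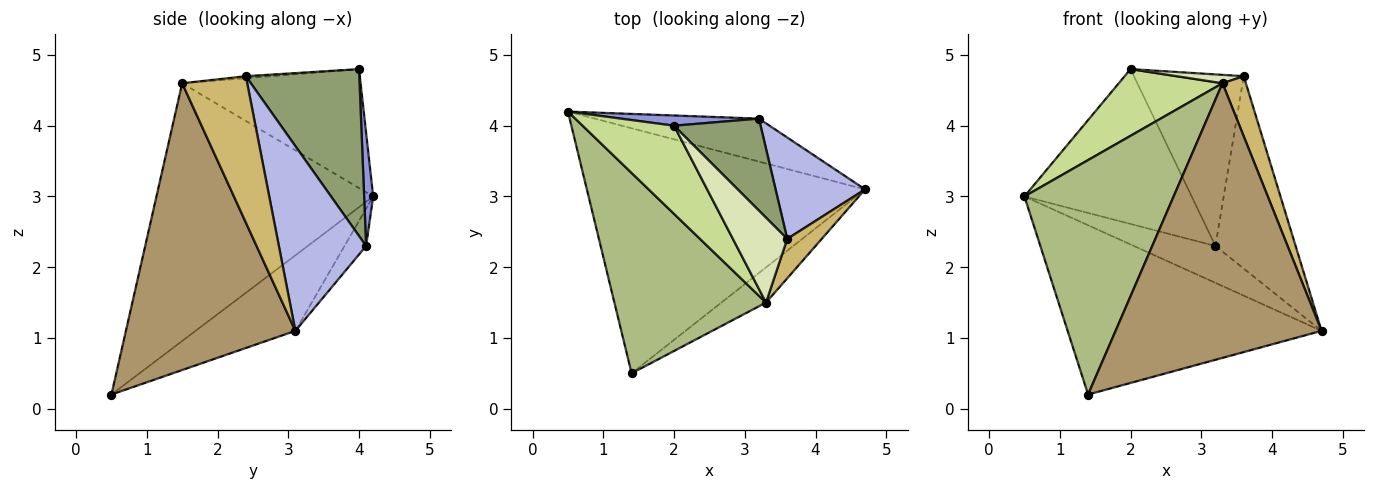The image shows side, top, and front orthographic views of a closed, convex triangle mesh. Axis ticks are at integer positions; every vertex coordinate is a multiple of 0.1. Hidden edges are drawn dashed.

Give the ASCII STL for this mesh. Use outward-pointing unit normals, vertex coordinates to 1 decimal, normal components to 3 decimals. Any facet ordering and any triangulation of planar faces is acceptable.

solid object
 facet normal -0.218 0.555 -0.803
  outer loop
   vertex 1.4 0.5 0.2
   vertex 0.5 4.2 3.0
   vertex 4.7 3.1 1.1
  endloop
 endfacet
 facet normal -0.170 0.642 -0.748
  outer loop
   vertex 3.2 4.1 2.3
   vertex 4.7 3.1 1.1
   vertex 0.5 4.2 3.0
  endloop
 endfacet
 facet normal 0.054 0.996 0.066
  outer loop
   vertex 3.2 4.1 2.3
   vertex 0.5 4.2 3.0
   vertex 2.0 4.0 4.8
  endloop
 endfacet
 facet normal 0.694 0.637 0.336
  outer loop
   vertex 3.2 4.1 2.3
   vertex 3.6 2.4 4.7
   vertex 4.7 3.1 1.1
  endloop
 endfacet
 facet normal 0.673 0.652 0.349
  outer loop
   vertex 3.2 4.1 2.3
   vertex 2.0 4.0 4.8
   vertex 3.6 2.4 4.7
  endloop
 endfacet
 facet normal -0.741 -0.510 0.436
  outer loop
   vertex 3.3 1.5 4.6
   vertex 0.5 4.2 3.0
   vertex 1.4 0.5 0.2
  endloop
 endfacet
 facet normal -0.720 -0.419 0.553
  outer loop
   vertex 3.3 1.5 4.6
   vertex 2.0 4.0 4.8
   vertex 0.5 4.2 3.0
  endloop
 endfacet
 facet normal -0.036 -0.098 0.994
  outer loop
   vertex 3.3 1.5 4.6
   vertex 3.6 2.4 4.7
   vertex 2.0 4.0 4.8
  endloop
 endfacet
 facet normal 0.632 -0.768 -0.098
  outer loop
   vertex 3.3 1.5 4.6
   vertex 1.4 0.5 0.2
   vertex 4.7 3.1 1.1
  endloop
 endfacet
 facet normal 0.919 -0.330 0.216
  outer loop
   vertex 3.3 1.5 4.6
   vertex 4.7 3.1 1.1
   vertex 3.6 2.4 4.7
  endloop
 endfacet
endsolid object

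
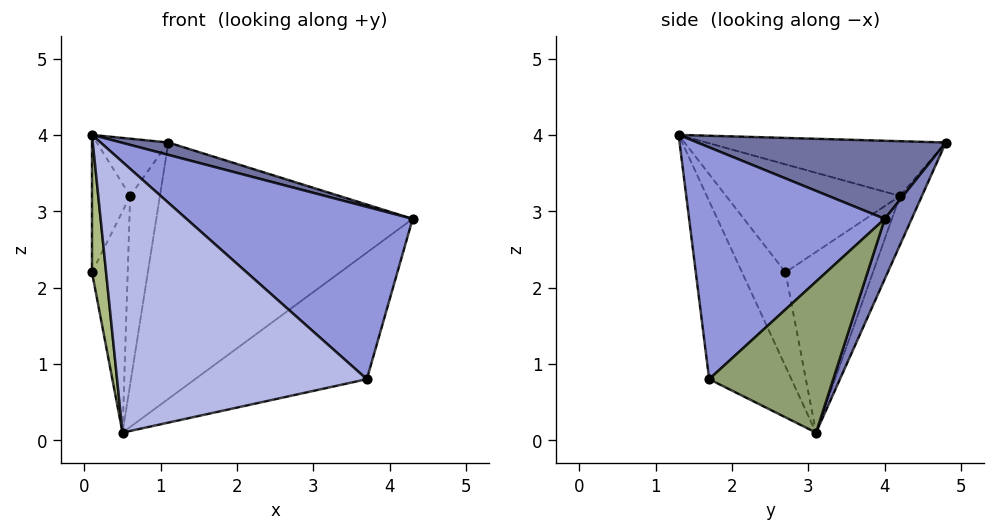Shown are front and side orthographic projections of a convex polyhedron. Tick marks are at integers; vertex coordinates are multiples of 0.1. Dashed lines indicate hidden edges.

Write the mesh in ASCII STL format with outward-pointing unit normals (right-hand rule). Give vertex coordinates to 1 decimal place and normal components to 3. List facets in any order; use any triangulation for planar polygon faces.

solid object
 facet normal 0.285 -0.054 0.957
  outer loop
   vertex 1.1 4.8 3.9
   vertex 0.1 1.3 4.0
   vertex 4.3 4.0 2.9
  endloop
 endfacet
 facet normal 0.095 0.903 -0.419
  outer loop
   vertex 0.5 3.1 0.1
   vertex 1.1 4.8 3.9
   vertex 4.3 4.0 2.9
  endloop
 endfacet
 facet normal 0.551 -0.637 0.540
  outer loop
   vertex 3.7 1.7 0.8
   vertex 4.3 4.0 2.9
   vertex 0.1 1.3 4.0
  endloop
 endfacet
 facet normal -0.283 -0.859 -0.426
  outer loop
   vertex 3.7 1.7 0.8
   vertex 0.1 1.3 4.0
   vertex 0.5 3.1 0.1
  endloop
 endfacet
 facet normal 0.403 0.558 -0.726
  outer loop
   vertex 3.7 1.7 0.8
   vertex 0.5 3.1 0.1
   vertex 4.3 4.0 2.9
  endloop
 endfacet
 facet normal -0.925 -0.300 -0.233
  outer loop
   vertex 0.1 2.7 2.2
   vertex 0.5 3.1 0.1
   vertex 0.1 1.3 4.0
  endloop
 endfacet
 facet normal -0.573 0.778 -0.258
  outer loop
   vertex 0.6 4.2 3.2
   vertex 1.1 4.8 3.9
   vertex 0.5 3.1 0.1
  endloop
 endfacet
 facet normal -0.921 0.376 -0.104
  outer loop
   vertex 0.6 4.2 3.2
   vertex 0.5 3.1 0.1
   vertex 0.1 2.7 2.2
  endloop
 endfacet
 facet normal -0.877 0.262 0.402
  outer loop
   vertex 0.6 4.2 3.2
   vertex 0.1 1.3 4.0
   vertex 1.1 4.8 3.9
  endloop
 endfacet
 facet normal -0.963 0.211 0.164
  outer loop
   vertex 0.6 4.2 3.2
   vertex 0.1 2.7 2.2
   vertex 0.1 1.3 4.0
  endloop
 endfacet
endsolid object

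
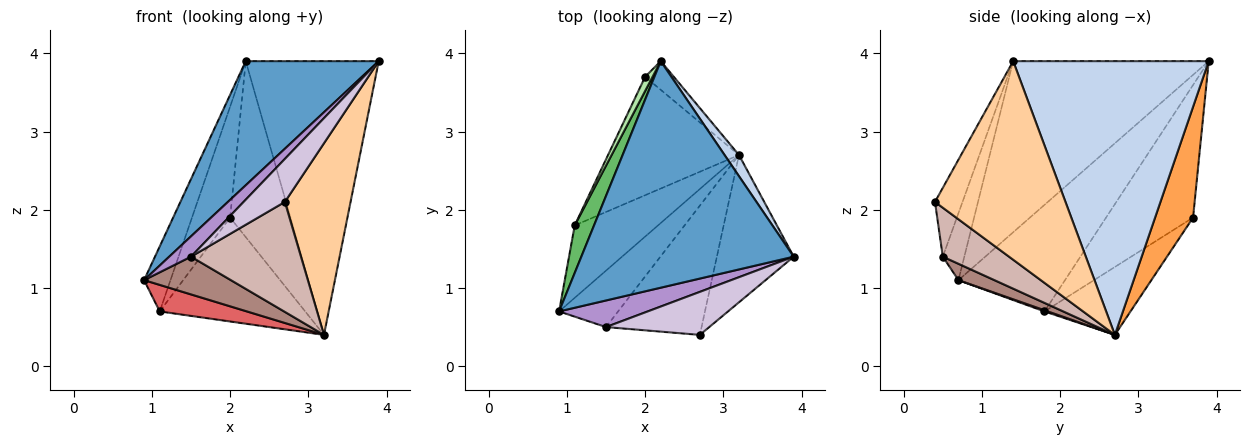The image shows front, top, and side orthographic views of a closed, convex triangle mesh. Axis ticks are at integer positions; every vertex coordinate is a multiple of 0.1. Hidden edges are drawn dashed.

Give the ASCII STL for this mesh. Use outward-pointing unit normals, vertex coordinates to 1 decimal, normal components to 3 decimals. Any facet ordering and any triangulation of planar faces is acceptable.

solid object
 facet normal -0.577 -0.392 0.716
  outer loop
   vertex 2.2 3.9 3.9
   vertex 0.9 0.7 1.1
   vertex 3.9 1.4 3.9
  endloop
 endfacet
 facet normal 0.826 0.562 0.043
  outer loop
   vertex 3.2 2.7 0.4
   vertex 2.2 3.9 3.9
   vertex 3.9 1.4 3.9
  endloop
 endfacet
 facet normal 0.528 0.838 -0.137
  outer loop
   vertex 2.0 3.7 1.9
   vertex 2.2 3.9 3.9
   vertex 3.2 2.7 0.4
  endloop
 endfacet
 facet normal 0.844 -0.425 -0.327
  outer loop
   vertex 2.7 0.4 2.1
   vertex 3.2 2.7 0.4
   vertex 3.9 1.4 3.9
  endloop
 endfacet
 facet normal -0.956 0.237 0.173
  outer loop
   vertex 1.1 1.8 0.7
   vertex 0.9 0.7 1.1
   vertex 2.2 3.9 3.9
  endloop
 endfacet
 facet normal -0.915 0.401 0.051
  outer loop
   vertex 1.1 1.8 0.7
   vertex 2.2 3.9 3.9
   vertex 2.0 3.7 1.9
  endloop
 endfacet
 facet normal 0.013 -0.344 -0.939
  outer loop
   vertex 1.1 1.8 0.7
   vertex 3.2 2.7 0.4
   vertex 0.9 0.7 1.1
  endloop
 endfacet
 facet normal -0.363 0.614 -0.700
  outer loop
   vertex 1.1 1.8 0.7
   vertex 2.0 3.7 1.9
   vertex 3.2 2.7 0.4
  endloop
 endfacet
 facet normal -0.514 -0.521 0.681
  outer loop
   vertex 1.5 0.5 1.4
   vertex 3.9 1.4 3.9
   vertex 0.9 0.7 1.1
  endloop
 endfacet
 facet normal -0.426 -0.640 0.640
  outer loop
   vertex 1.5 0.5 1.4
   vertex 2.7 0.4 2.1
   vertex 3.9 1.4 3.9
  endloop
 endfacet
 facet normal 0.224 -0.542 -0.810
  outer loop
   vertex 1.5 0.5 1.4
   vertex 0.9 0.7 1.1
   vertex 3.2 2.7 0.4
  endloop
 endfacet
 facet normal 0.364 -0.604 -0.710
  outer loop
   vertex 1.5 0.5 1.4
   vertex 3.2 2.7 0.4
   vertex 2.7 0.4 2.1
  endloop
 endfacet
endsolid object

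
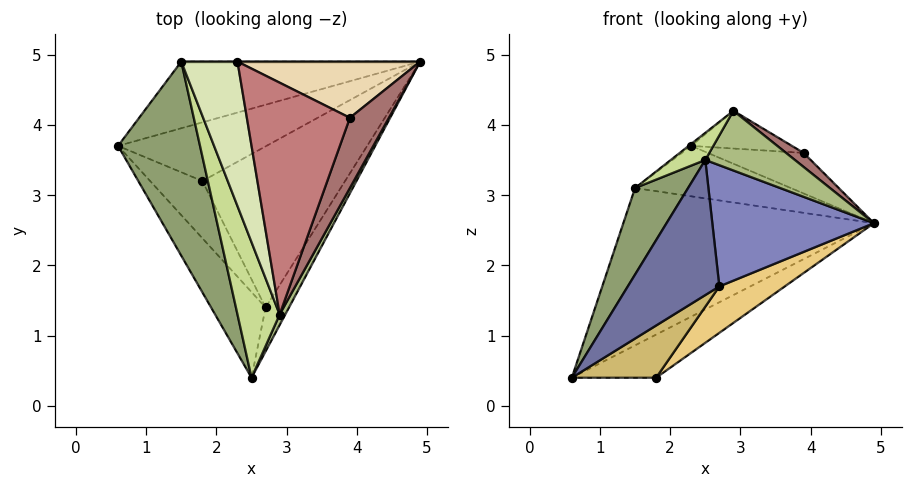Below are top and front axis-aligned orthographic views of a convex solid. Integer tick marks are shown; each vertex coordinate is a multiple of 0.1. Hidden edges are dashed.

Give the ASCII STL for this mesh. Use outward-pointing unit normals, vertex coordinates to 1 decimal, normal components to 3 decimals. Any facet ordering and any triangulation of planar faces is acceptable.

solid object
 facet normal -0.511 -0.726 -0.460
  outer loop
   vertex 2.7 1.4 1.7
   vertex 2.5 0.4 3.5
   vertex 0.6 3.7 0.4
  endloop
 endfacet
 facet normal 0.853 -0.491 -0.178
  outer loop
   vertex 2.7 1.4 1.7
   vertex 4.9 4.9 2.6
   vertex 2.5 0.4 3.5
  endloop
 endfacet
 facet normal -0.057 0.919 -0.389
  outer loop
   vertex 1.5 4.9 3.1
   vertex 4.9 4.9 2.6
   vertex 0.6 3.7 0.4
  endloop
 endfacet
 facet normal 0.000 1.000 0.000
  outer loop
   vertex 1.5 4.9 3.1
   vertex 2.3 4.9 3.7
   vertex 4.9 4.9 2.6
  endloop
 endfacet
 facet normal -0.910 -0.169 0.378
  outer loop
   vertex 1.5 4.9 3.1
   vertex 0.6 3.7 0.4
   vertex 2.5 0.4 3.5
  endloop
 endfacet
 facet normal 0.886 -0.456 0.081
  outer loop
   vertex 2.9 1.3 4.2
   vertex 2.5 0.4 3.5
   vertex 4.9 4.9 2.6
  endloop
 endfacet
 facet normal -0.787 -0.121 0.605
  outer loop
   vertex 2.9 1.3 4.2
   vertex 1.5 4.9 3.1
   vertex 2.5 0.4 3.5
  endloop
 endfacet
 facet normal -0.600 0.011 0.800
  outer loop
   vertex 2.9 1.3 4.2
   vertex 2.3 4.9 3.7
   vertex 1.5 4.9 3.1
  endloop
 endfacet
 facet normal 0.240 0.575 -0.782
  outer loop
   vertex 1.8 3.2 0.4
   vertex 0.6 3.7 0.4
   vertex 4.9 4.9 2.6
  endloop
 endfacet
 facet normal -0.270 -0.649 -0.711
  outer loop
   vertex 1.8 3.2 0.4
   vertex 2.7 1.4 1.7
   vertex 0.6 3.7 0.4
  endloop
 endfacet
 facet normal 0.640 -0.213 -0.738
  outer loop
   vertex 1.8 3.2 0.4
   vertex 4.9 4.9 2.6
   vertex 2.7 1.4 1.7
  endloop
 endfacet
 facet normal 0.325 0.553 0.767
  outer loop
   vertex 3.9 4.1 3.6
   vertex 4.9 4.9 2.6
   vertex 2.3 4.9 3.7
  endloop
 endfacet
 facet normal 0.751 -0.129 0.647
  outer loop
   vertex 3.9 4.1 3.6
   vertex 2.9 1.3 4.2
   vertex 4.9 4.9 2.6
  endloop
 endfacet
 facet normal 0.141 0.159 0.977
  outer loop
   vertex 3.9 4.1 3.6
   vertex 2.3 4.9 3.7
   vertex 2.9 1.3 4.2
  endloop
 endfacet
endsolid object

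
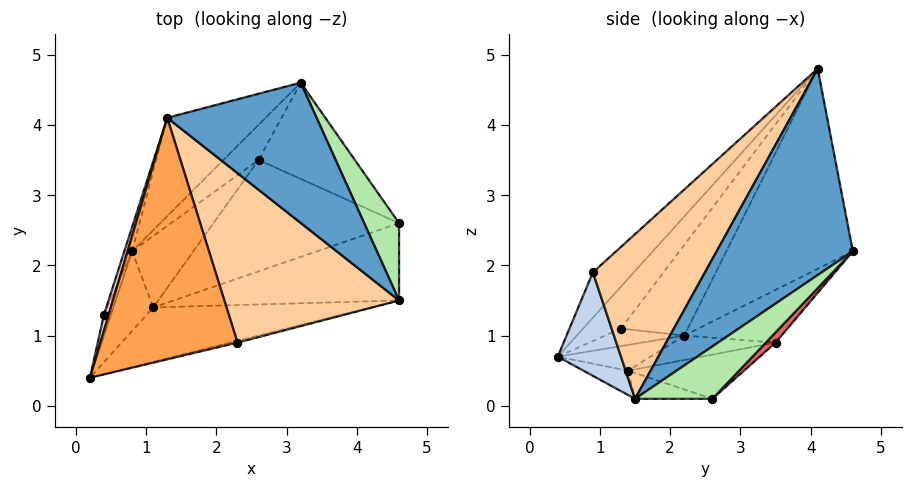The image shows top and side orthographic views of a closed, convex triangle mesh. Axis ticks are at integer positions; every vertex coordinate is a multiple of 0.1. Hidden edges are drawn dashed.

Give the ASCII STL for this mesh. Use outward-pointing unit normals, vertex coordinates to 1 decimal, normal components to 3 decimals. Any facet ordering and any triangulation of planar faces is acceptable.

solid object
 facet normal 0.810 -0.031 0.586
  outer loop
   vertex 1.3 4.1 4.8
   vertex 4.6 1.5 0.1
   vertex 3.2 4.6 2.2
  endloop
 endfacet
 facet normal 0.240 -0.971 -0.016
  outer loop
   vertex 2.3 0.9 1.9
   vertex 0.2 0.4 0.7
   vertex 4.6 1.5 0.1
  endloop
 endfacet
 facet normal -0.227 -0.692 0.685
  outer loop
   vertex 2.3 0.9 1.9
   vertex 1.3 4.1 4.8
   vertex 0.2 0.4 0.7
  endloop
 endfacet
 facet normal 0.626 -0.407 0.665
  outer loop
   vertex 2.3 0.9 1.9
   vertex 4.6 1.5 0.1
   vertex 1.3 4.1 4.8
  endloop
 endfacet
 facet normal -0.110 -0.099 -0.989
  outer loop
   vertex 1.1 1.4 0.5
   vertex 4.6 1.5 0.1
   vertex 0.2 0.4 0.7
  endloop
 endfacet
 facet normal 0.832 0.000 0.555
  outer loop
   vertex 4.6 2.6 0.1
   vertex 3.2 4.6 2.2
   vertex 4.6 1.5 0.1
  endloop
 endfacet
 facet normal 0.070 0.745 -0.663
  outer loop
   vertex 4.6 2.6 0.1
   vertex 2.6 3.5 0.9
   vertex 3.2 4.6 2.2
  endloop
 endfacet
 facet normal -0.114 0.000 -0.994
  outer loop
   vertex 4.6 2.6 0.1
   vertex 4.6 1.5 0.1
   vertex 1.1 1.4 0.5
  endloop
 endfacet
 facet normal -0.218 0.331 -0.918
  outer loop
   vertex 4.6 2.6 0.1
   vertex 1.1 1.4 0.5
   vertex 2.6 3.5 0.9
  endloop
 endfacet
 facet normal -0.517 0.306 -0.799
  outer loop
   vertex 0.8 2.2 1.0
   vertex 1.1 1.4 0.5
   vertex 0.2 0.4 0.7
  endloop
 endfacet
 facet normal -0.339 0.404 -0.850
  outer loop
   vertex 0.8 2.2 1.0
   vertex 2.6 3.5 0.9
   vertex 1.1 1.4 0.5
  endloop
 endfacet
 facet normal -0.598 0.745 -0.294
  outer loop
   vertex 0.8 2.2 1.0
   vertex 1.3 4.1 4.8
   vertex 3.2 4.6 2.2
  endloop
 endfacet
 facet normal -0.557 0.743 -0.371
  outer loop
   vertex 0.8 2.2 1.0
   vertex 3.2 4.6 2.2
   vertex 2.6 3.5 0.9
  endloop
 endfacet
 facet normal -0.979 0.168 0.111
  outer loop
   vertex 0.4 1.3 1.1
   vertex 0.2 0.4 0.7
   vertex 1.3 4.1 4.8
  endloop
 endfacet
 facet normal -0.870 0.348 -0.348
  outer loop
   vertex 0.4 1.3 1.1
   vertex 0.8 2.2 1.0
   vertex 0.2 0.4 0.7
  endloop
 endfacet
 facet normal -0.914 0.398 -0.079
  outer loop
   vertex 0.4 1.3 1.1
   vertex 1.3 4.1 4.8
   vertex 0.8 2.2 1.0
  endloop
 endfacet
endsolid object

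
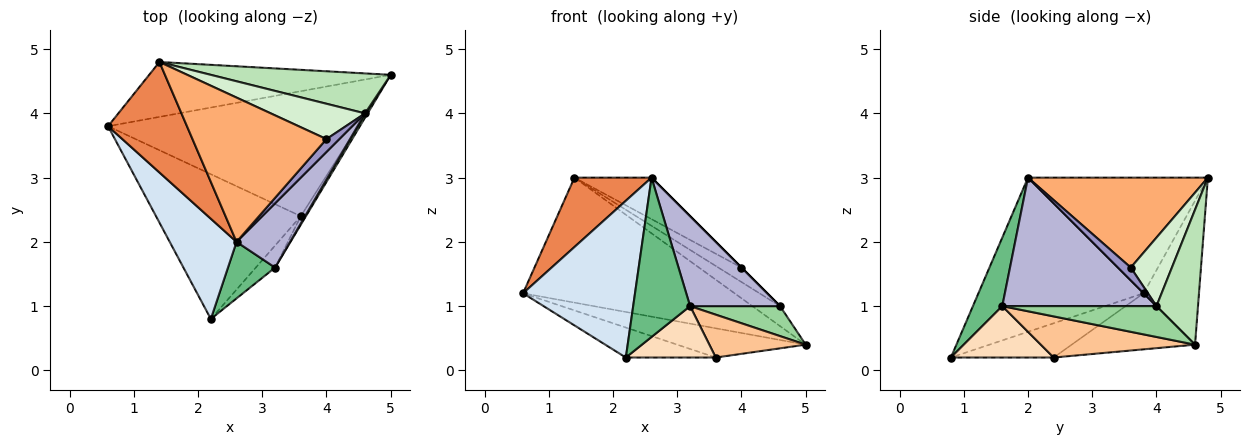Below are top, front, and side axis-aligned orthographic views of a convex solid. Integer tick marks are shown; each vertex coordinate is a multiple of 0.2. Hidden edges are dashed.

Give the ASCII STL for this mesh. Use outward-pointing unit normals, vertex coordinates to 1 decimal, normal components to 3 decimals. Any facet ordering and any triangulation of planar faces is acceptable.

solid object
 facet normal -0.233 0.890 -0.391
  outer loop
   vertex 1.4 4.8 3.0
   vertex 5.0 4.6 0.4
   vertex 0.6 3.8 1.2
  endloop
 endfacet
 facet normal -0.213 0.222 -0.951
  outer loop
   vertex 3.6 2.4 0.2
   vertex 0.6 3.8 1.2
   vertex 5.0 4.6 0.4
  endloop
 endfacet
 facet normal -0.226 0.198 -0.954
  outer loop
   vertex 3.6 2.4 0.2
   vertex 2.2 0.8 0.2
   vertex 0.6 3.8 1.2
  endloop
 endfacet
 facet normal -0.779 -0.528 0.338
  outer loop
   vertex 2.6 2.0 3.0
   vertex 0.6 3.8 1.2
   vertex 2.2 0.8 0.2
  endloop
 endfacet
 facet normal -0.779 -0.334 0.531
  outer loop
   vertex 2.6 2.0 3.0
   vertex 1.4 4.8 3.0
   vertex 0.6 3.8 1.2
  endloop
 endfacet
 facet normal 0.542 0.232 0.808
  outer loop
   vertex 2.6 2.0 3.0
   vertex 4.0 3.6 1.6
   vertex 1.4 4.8 3.0
  endloop
 endfacet
 facet normal 0.843 -0.527 -0.105
  outer loop
   vertex 3.2 1.6 1.0
   vertex 3.6 2.4 0.2
   vertex 5.0 4.6 0.4
  endloop
 endfacet
 facet normal 0.724 -0.634 -0.272
  outer loop
   vertex 3.2 1.6 1.0
   vertex 2.2 0.8 0.2
   vertex 3.6 2.4 0.2
  endloop
 endfacet
 facet normal 0.437 -0.847 0.301
  outer loop
   vertex 3.2 1.6 1.0
   vertex 2.6 2.0 3.0
   vertex 2.2 0.8 0.2
  endloop
 endfacet
 facet normal 0.862 -0.503 0.072
  outer loop
   vertex 4.6 4.0 1.0
   vertex 3.2 1.6 1.0
   vertex 5.0 4.6 0.4
  endloop
 endfacet
 facet normal 0.557 0.371 0.743
  outer loop
   vertex 4.6 4.0 1.0
   vertex 5.0 4.6 0.4
   vertex 1.4 4.8 3.0
  endloop
 endfacet
 facet normal 0.558 0.314 0.768
  outer loop
   vertex 4.6 4.0 1.0
   vertex 1.4 4.8 3.0
   vertex 4.0 3.6 1.6
  endloop
 endfacet
 facet normal 0.707 0.000 0.707
  outer loop
   vertex 4.6 4.0 1.0
   vertex 4.0 3.6 1.6
   vertex 2.6 2.0 3.0
  endloop
 endfacet
 facet normal 0.813 -0.474 0.339
  outer loop
   vertex 4.6 4.0 1.0
   vertex 2.6 2.0 3.0
   vertex 3.2 1.6 1.0
  endloop
 endfacet
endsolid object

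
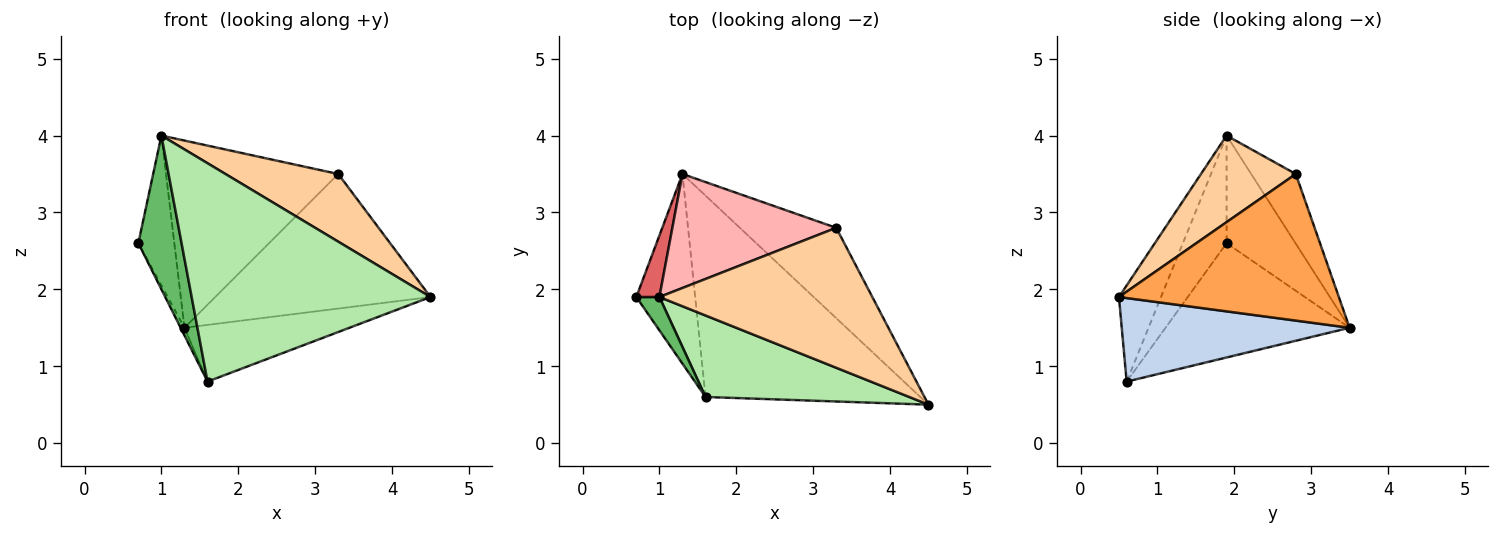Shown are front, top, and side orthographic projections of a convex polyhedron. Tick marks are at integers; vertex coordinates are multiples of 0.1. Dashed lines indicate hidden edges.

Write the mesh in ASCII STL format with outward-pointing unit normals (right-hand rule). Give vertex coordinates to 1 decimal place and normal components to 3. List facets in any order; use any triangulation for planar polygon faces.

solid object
 facet normal -0.889 0.019 -0.458
  outer loop
   vertex 1.6 0.6 0.8
   vertex 0.7 1.9 2.6
   vertex 1.3 3.5 1.5
  endloop
 endfacet
 facet normal 0.351 0.254 -0.901
  outer loop
   vertex 1.6 0.6 0.8
   vertex 1.3 3.5 1.5
   vertex 4.5 0.5 1.9
  endloop
 endfacet
 facet normal 0.647 0.633 -0.425
  outer loop
   vertex 3.3 2.8 3.5
   vertex 4.5 0.5 1.9
   vertex 1.3 3.5 1.5
  endloop
 endfacet
 facet normal 0.344 -0.409 0.845
  outer loop
   vertex 1.0 1.9 4.0
   vertex 4.5 0.5 1.9
   vertex 3.3 2.8 3.5
  endloop
 endfacet
 facet normal -0.703 -0.695 0.151
  outer loop
   vertex 1.0 1.9 4.0
   vertex 0.7 1.9 2.6
   vertex 1.6 0.6 0.8
  endloop
 endfacet
 facet normal -0.163 -0.924 0.345
  outer loop
   vertex 1.0 1.9 4.0
   vertex 1.6 0.6 0.8
   vertex 4.5 0.5 1.9
  endloop
 endfacet
 facet normal -0.871 0.455 0.187
  outer loop
   vertex 1.0 1.9 4.0
   vertex 1.3 3.5 1.5
   vertex 0.7 1.9 2.6
  endloop
 endfacet
 facet normal -0.216 0.834 0.508
  outer loop
   vertex 1.0 1.9 4.0
   vertex 3.3 2.8 3.5
   vertex 1.3 3.5 1.5
  endloop
 endfacet
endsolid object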